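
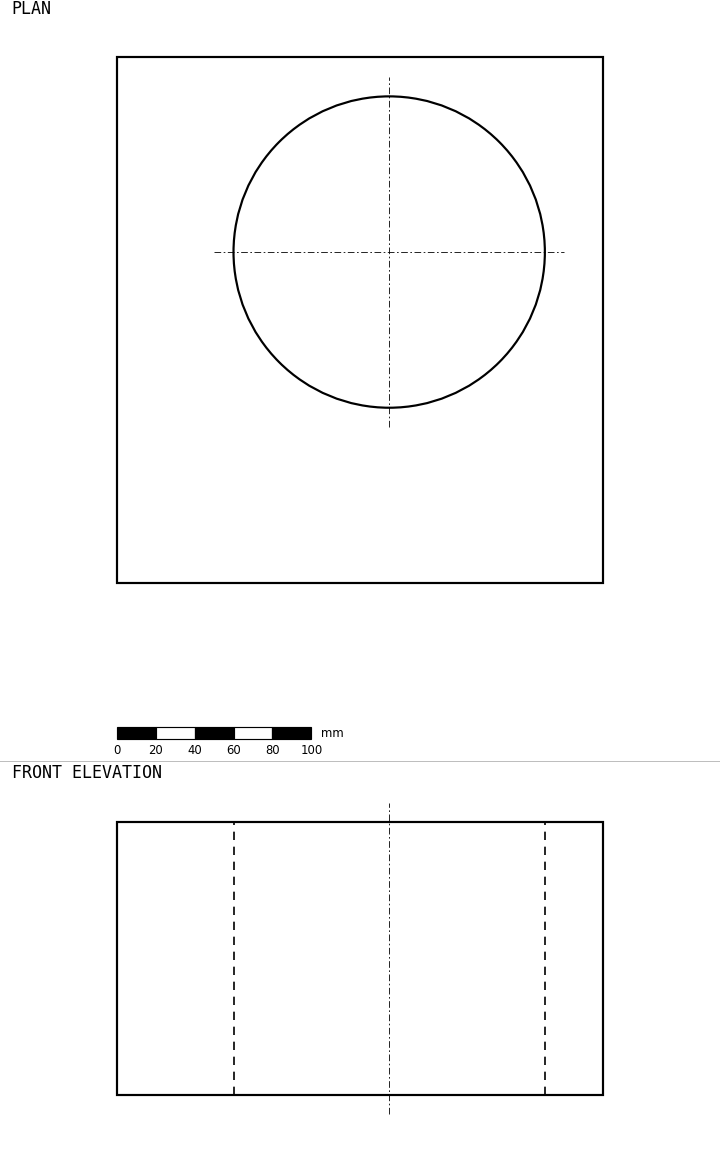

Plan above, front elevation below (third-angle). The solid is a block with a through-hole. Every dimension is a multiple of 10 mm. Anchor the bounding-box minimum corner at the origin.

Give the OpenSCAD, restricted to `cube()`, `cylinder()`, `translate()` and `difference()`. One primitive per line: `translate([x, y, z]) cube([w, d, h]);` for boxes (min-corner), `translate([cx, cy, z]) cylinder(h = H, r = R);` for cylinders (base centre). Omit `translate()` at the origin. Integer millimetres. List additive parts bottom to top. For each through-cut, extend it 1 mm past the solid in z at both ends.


difference() {
  cube([250, 270, 140]);
  translate([140, 170, -1]) cylinder(h = 142, r = 80);
}


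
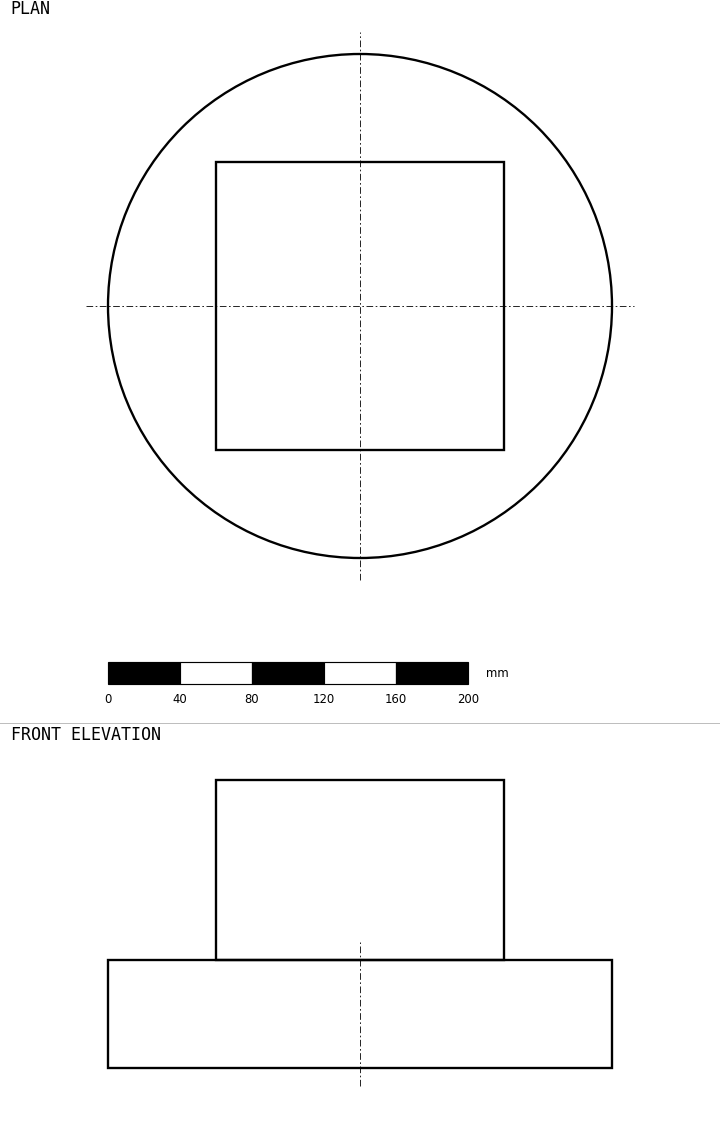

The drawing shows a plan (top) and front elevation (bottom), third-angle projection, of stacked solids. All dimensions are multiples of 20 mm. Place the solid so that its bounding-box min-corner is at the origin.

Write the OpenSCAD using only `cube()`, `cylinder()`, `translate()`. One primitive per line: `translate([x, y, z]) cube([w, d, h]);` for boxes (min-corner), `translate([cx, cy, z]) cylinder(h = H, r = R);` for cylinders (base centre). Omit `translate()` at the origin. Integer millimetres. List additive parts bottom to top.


translate([140, 140, 0]) cylinder(h = 60, r = 140);
translate([60, 60, 60]) cube([160, 160, 100]);


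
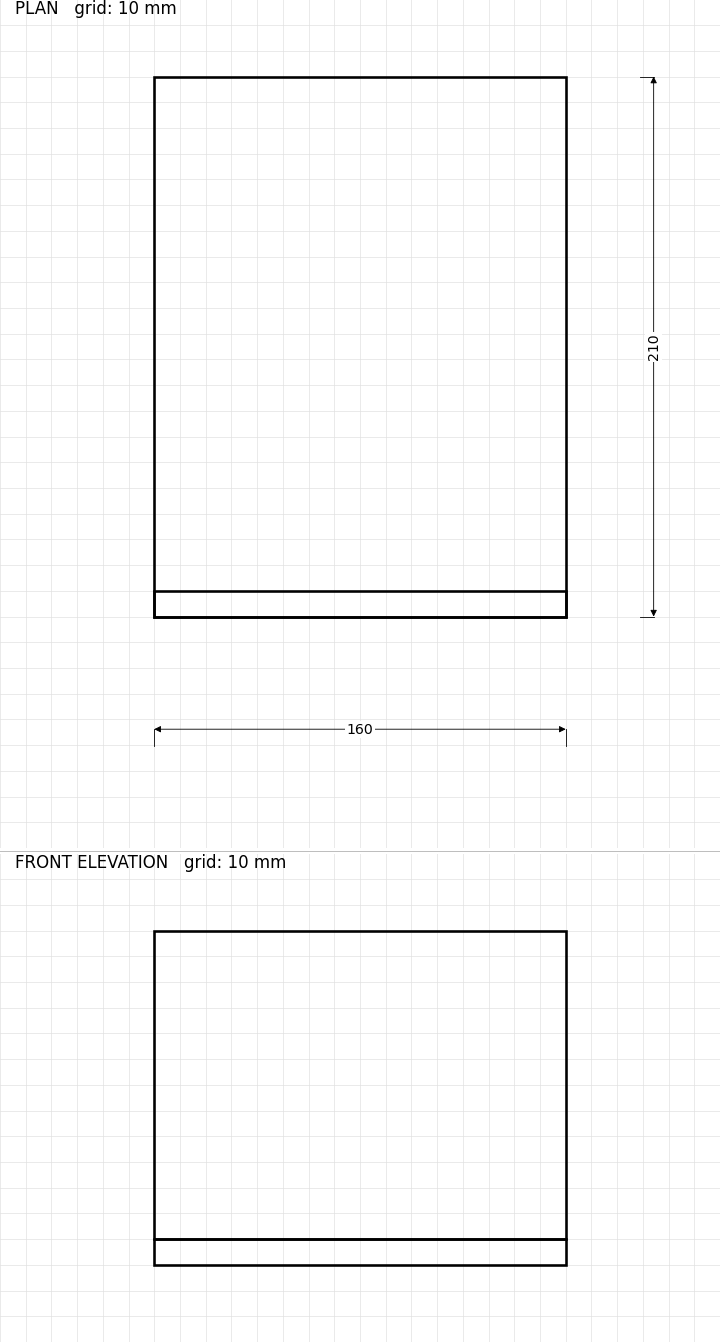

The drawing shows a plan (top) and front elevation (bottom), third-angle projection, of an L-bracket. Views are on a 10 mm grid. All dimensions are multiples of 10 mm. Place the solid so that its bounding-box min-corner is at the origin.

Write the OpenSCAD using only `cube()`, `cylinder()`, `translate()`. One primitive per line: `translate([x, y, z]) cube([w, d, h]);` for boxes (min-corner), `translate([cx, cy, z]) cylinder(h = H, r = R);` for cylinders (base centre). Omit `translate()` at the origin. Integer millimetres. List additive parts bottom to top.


cube([160, 210, 10]);
translate([0, 0, 10]) cube([160, 10, 120]);


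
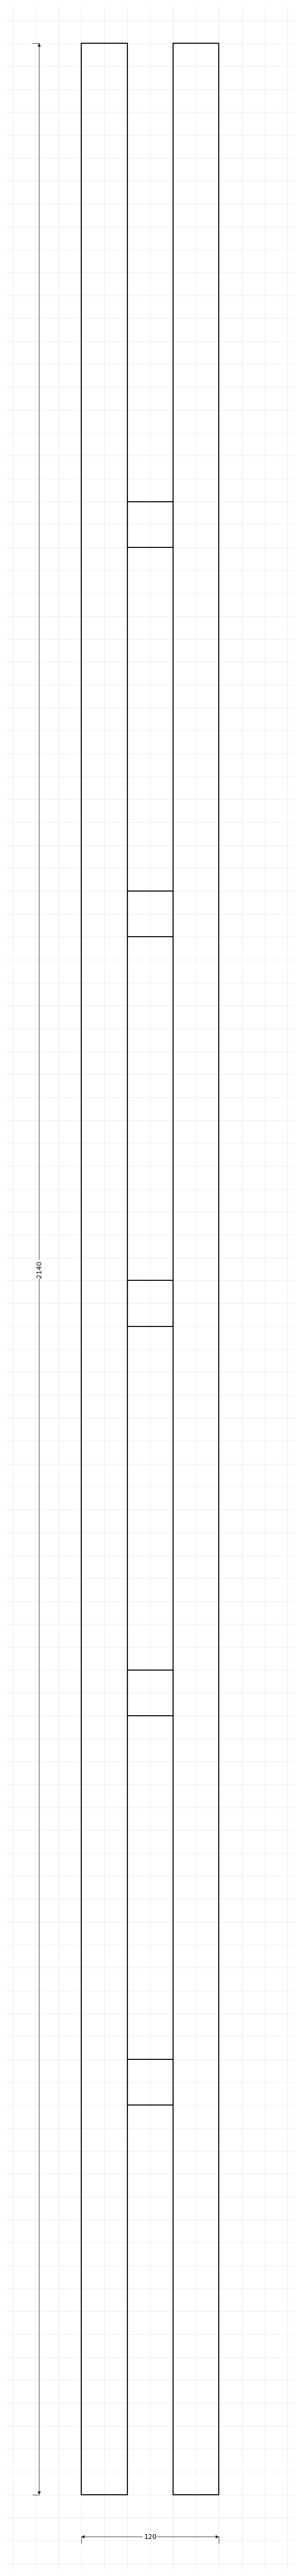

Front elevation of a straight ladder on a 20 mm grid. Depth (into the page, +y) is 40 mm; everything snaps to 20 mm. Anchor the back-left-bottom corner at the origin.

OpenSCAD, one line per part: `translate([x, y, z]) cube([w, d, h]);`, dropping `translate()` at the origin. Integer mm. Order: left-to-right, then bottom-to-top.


cube([40, 40, 2140]);
translate([40, 0, 340]) cube([40, 40, 40]);
translate([40, 0, 680]) cube([40, 40, 40]);
translate([40, 0, 1020]) cube([40, 40, 40]);
translate([40, 0, 1360]) cube([40, 40, 40]);
translate([40, 0, 1700]) cube([40, 40, 40]);
translate([80, 0, 0]) cube([40, 40, 2140]);


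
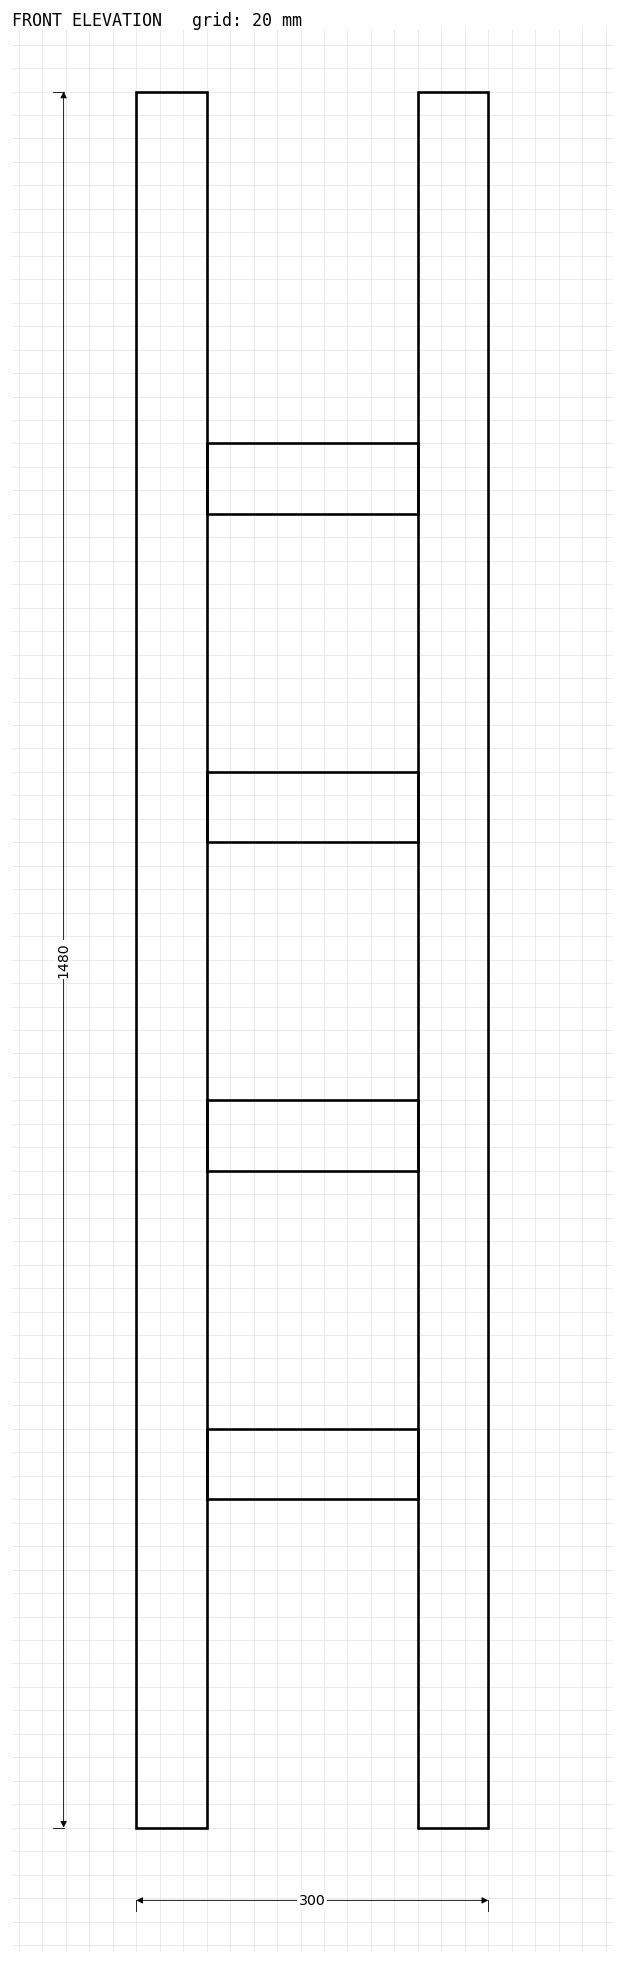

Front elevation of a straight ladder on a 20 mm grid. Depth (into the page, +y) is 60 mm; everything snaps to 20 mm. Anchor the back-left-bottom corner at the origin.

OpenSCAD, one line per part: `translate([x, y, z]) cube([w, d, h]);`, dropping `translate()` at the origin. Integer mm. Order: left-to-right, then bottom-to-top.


cube([60, 60, 1480]);
translate([60, 0, 280]) cube([180, 60, 60]);
translate([60, 0, 560]) cube([180, 60, 60]);
translate([60, 0, 840]) cube([180, 60, 60]);
translate([60, 0, 1120]) cube([180, 60, 60]);
translate([240, 0, 0]) cube([60, 60, 1480]);


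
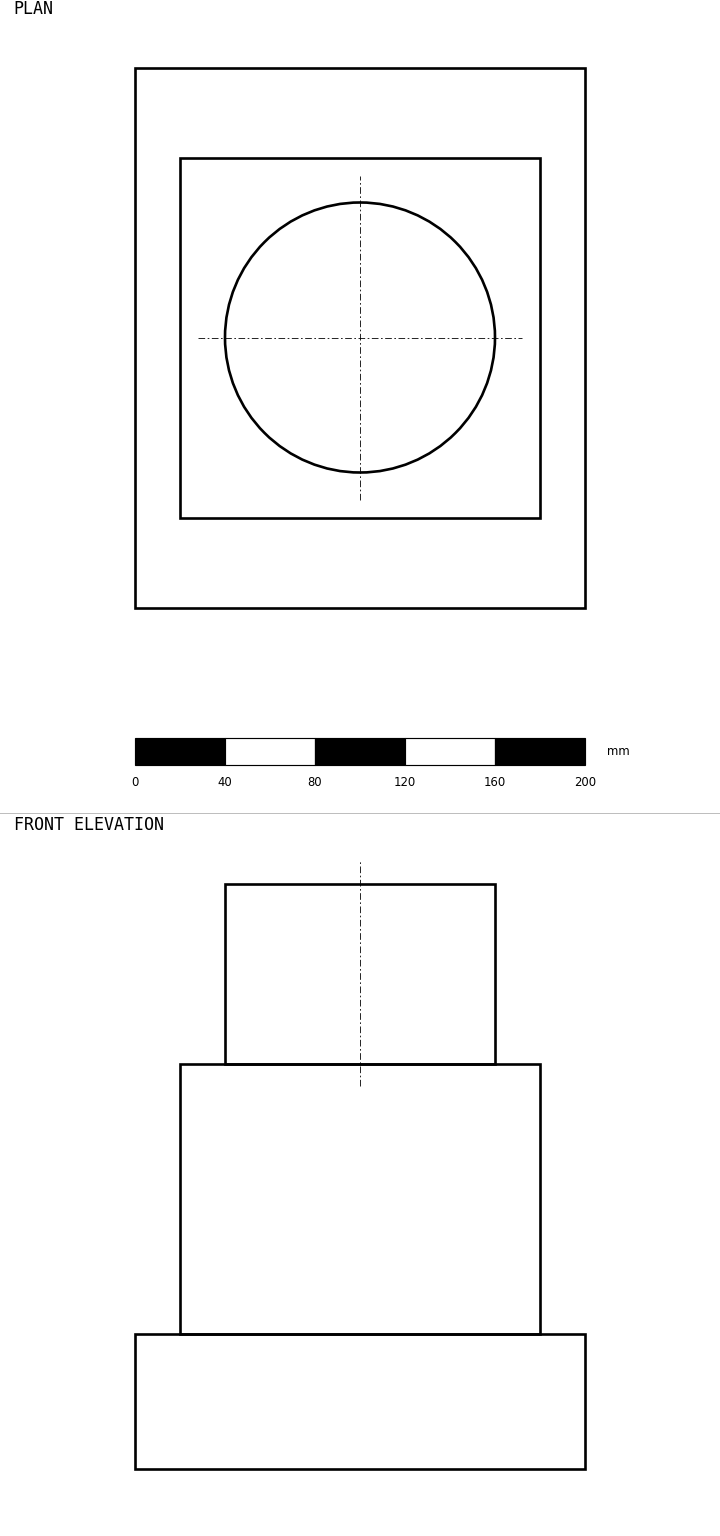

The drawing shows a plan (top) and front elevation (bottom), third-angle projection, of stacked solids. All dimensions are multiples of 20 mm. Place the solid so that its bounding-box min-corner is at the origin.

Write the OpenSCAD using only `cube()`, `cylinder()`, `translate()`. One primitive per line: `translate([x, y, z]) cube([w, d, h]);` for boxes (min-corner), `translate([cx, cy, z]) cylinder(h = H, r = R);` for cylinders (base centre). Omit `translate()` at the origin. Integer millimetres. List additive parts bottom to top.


cube([200, 240, 60]);
translate([20, 40, 60]) cube([160, 160, 120]);
translate([100, 120, 180]) cylinder(h = 80, r = 60);


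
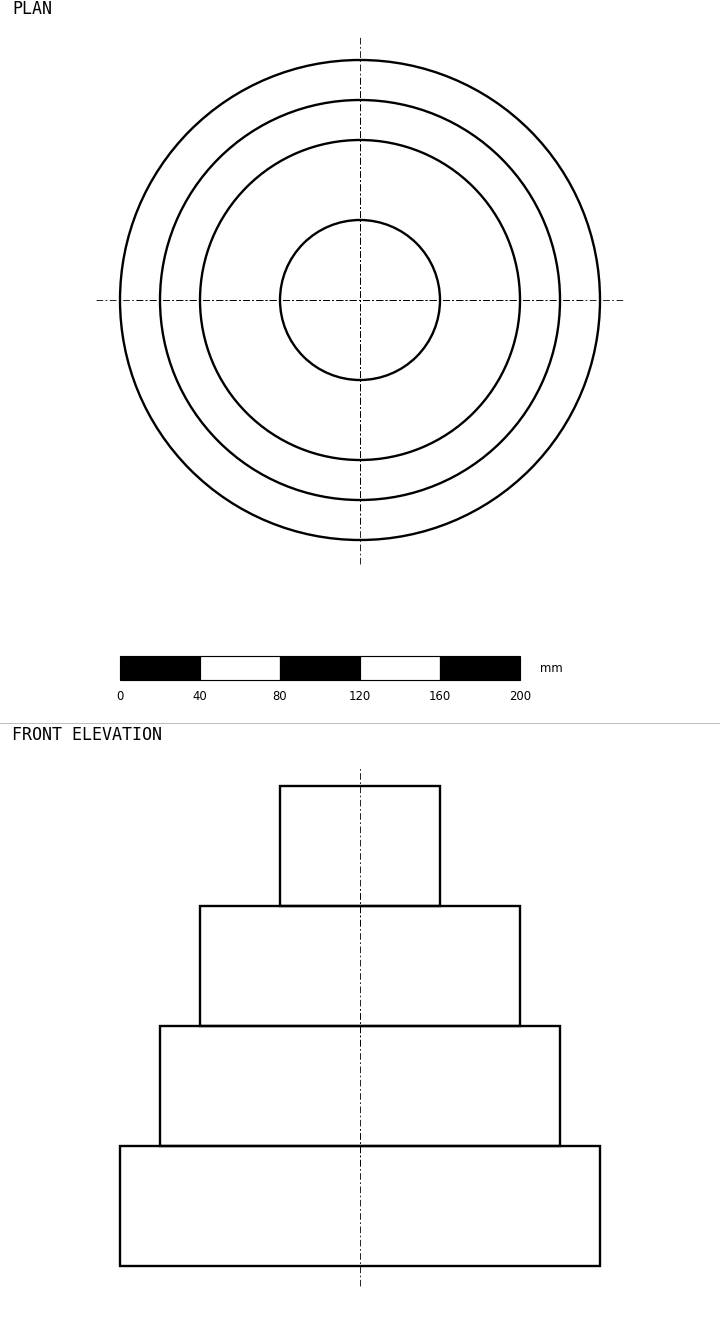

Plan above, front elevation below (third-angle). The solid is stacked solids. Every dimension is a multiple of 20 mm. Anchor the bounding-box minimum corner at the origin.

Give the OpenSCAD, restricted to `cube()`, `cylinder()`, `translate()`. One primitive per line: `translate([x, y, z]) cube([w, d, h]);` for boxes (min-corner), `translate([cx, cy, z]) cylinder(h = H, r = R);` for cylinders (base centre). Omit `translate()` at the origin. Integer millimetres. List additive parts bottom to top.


translate([120, 120, 0]) cylinder(h = 60, r = 120);
translate([120, 120, 60]) cylinder(h = 60, r = 100);
translate([120, 120, 120]) cylinder(h = 60, r = 80);
translate([120, 120, 180]) cylinder(h = 60, r = 40);


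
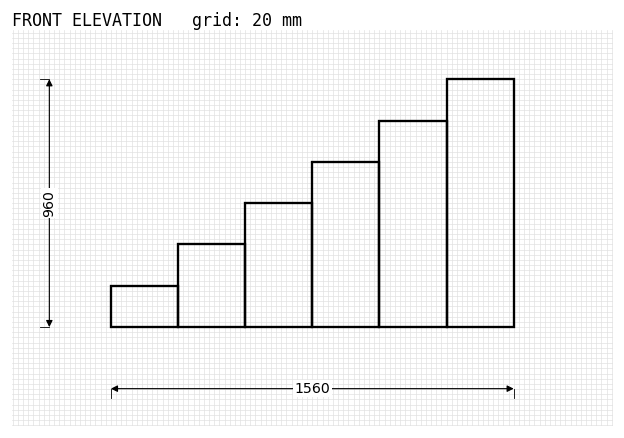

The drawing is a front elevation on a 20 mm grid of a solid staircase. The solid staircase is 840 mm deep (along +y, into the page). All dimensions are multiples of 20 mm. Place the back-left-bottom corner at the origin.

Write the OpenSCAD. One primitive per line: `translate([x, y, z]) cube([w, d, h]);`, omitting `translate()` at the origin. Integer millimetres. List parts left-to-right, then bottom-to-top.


cube([260, 840, 160]);
translate([260, 0, 0]) cube([260, 840, 320]);
translate([520, 0, 0]) cube([260, 840, 480]);
translate([780, 0, 0]) cube([260, 840, 640]);
translate([1040, 0, 0]) cube([260, 840, 800]);
translate([1300, 0, 0]) cube([260, 840, 960]);


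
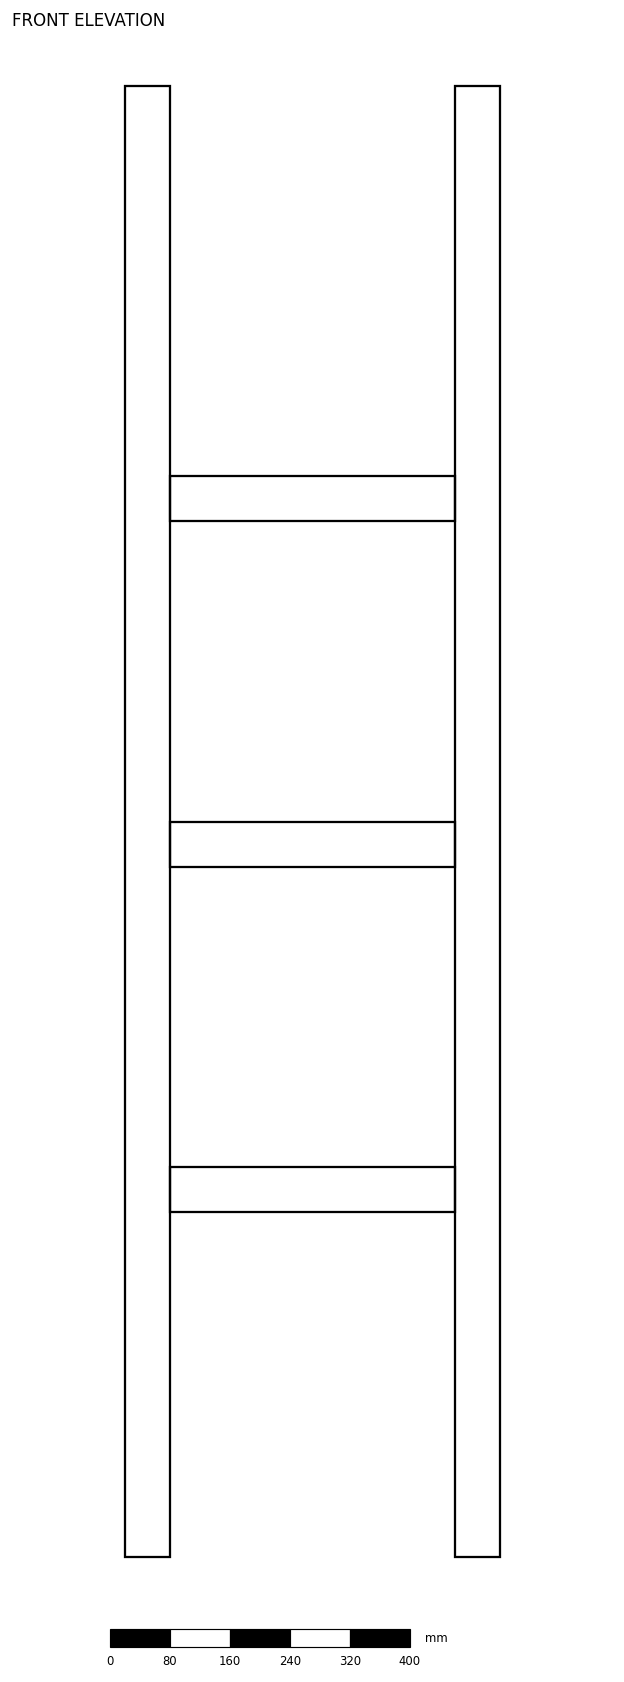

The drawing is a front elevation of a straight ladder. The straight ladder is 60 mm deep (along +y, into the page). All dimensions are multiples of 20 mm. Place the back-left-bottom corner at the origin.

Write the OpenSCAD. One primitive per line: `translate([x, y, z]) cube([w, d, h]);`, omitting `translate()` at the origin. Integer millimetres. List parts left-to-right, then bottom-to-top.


cube([60, 60, 1960]);
translate([60, 0, 460]) cube([380, 60, 60]);
translate([60, 0, 920]) cube([380, 60, 60]);
translate([60, 0, 1380]) cube([380, 60, 60]);
translate([440, 0, 0]) cube([60, 60, 1960]);


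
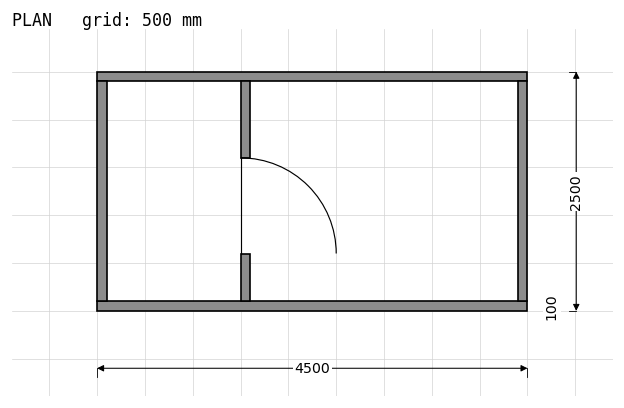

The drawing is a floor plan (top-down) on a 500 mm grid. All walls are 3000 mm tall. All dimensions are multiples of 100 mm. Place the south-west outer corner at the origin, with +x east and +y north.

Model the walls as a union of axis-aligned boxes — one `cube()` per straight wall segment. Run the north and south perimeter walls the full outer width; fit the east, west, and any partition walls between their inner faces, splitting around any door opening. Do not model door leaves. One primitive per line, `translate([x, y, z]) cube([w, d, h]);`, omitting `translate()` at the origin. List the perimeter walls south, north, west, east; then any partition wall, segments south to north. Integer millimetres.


cube([4500, 100, 3000]);
translate([0, 2400, 0]) cube([4500, 100, 3000]);
translate([0, 100, 0]) cube([100, 2300, 3000]);
translate([4400, 100, 0]) cube([100, 2300, 3000]);
translate([1500, 100, 0]) cube([100, 500, 3000]);
translate([1500, 1600, 0]) cube([100, 800, 3000]);


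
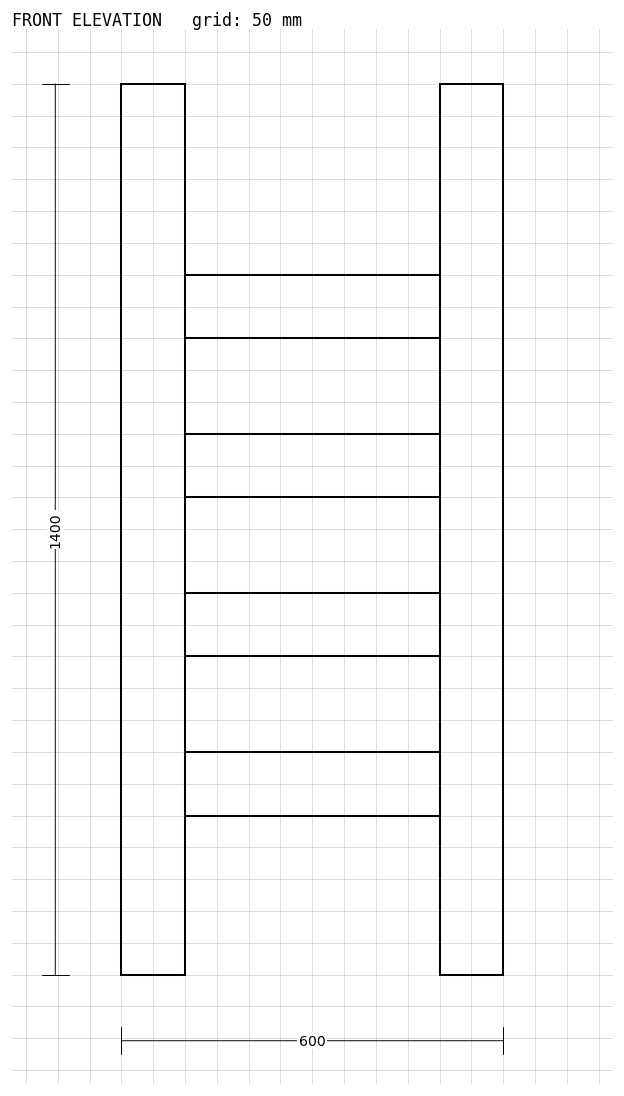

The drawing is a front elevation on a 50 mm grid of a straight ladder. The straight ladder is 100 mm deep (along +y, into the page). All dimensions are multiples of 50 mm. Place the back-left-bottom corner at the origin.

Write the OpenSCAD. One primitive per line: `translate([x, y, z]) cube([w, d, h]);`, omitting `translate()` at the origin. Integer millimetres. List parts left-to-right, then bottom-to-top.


cube([100, 100, 1400]);
translate([100, 0, 250]) cube([400, 100, 100]);
translate([100, 0, 500]) cube([400, 100, 100]);
translate([100, 0, 750]) cube([400, 100, 100]);
translate([100, 0, 1000]) cube([400, 100, 100]);
translate([500, 0, 0]) cube([100, 100, 1400]);


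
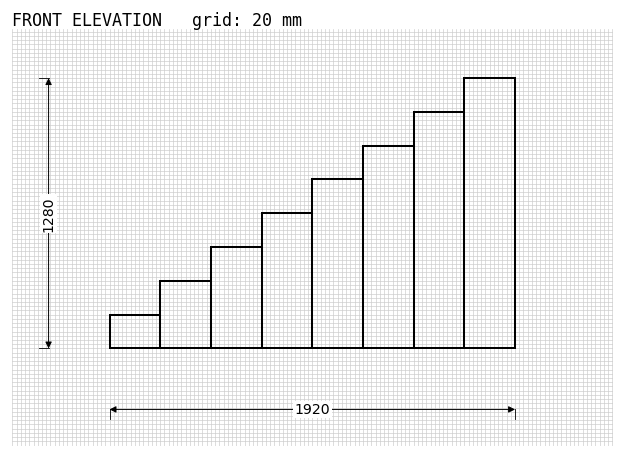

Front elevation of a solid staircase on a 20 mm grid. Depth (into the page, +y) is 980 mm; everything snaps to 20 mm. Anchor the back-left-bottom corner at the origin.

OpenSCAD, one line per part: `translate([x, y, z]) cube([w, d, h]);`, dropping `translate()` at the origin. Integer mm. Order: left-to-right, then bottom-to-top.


cube([240, 980, 160]);
translate([240, 0, 0]) cube([240, 980, 320]);
translate([480, 0, 0]) cube([240, 980, 480]);
translate([720, 0, 0]) cube([240, 980, 640]);
translate([960, 0, 0]) cube([240, 980, 800]);
translate([1200, 0, 0]) cube([240, 980, 960]);
translate([1440, 0, 0]) cube([240, 980, 1120]);
translate([1680, 0, 0]) cube([240, 980, 1280]);


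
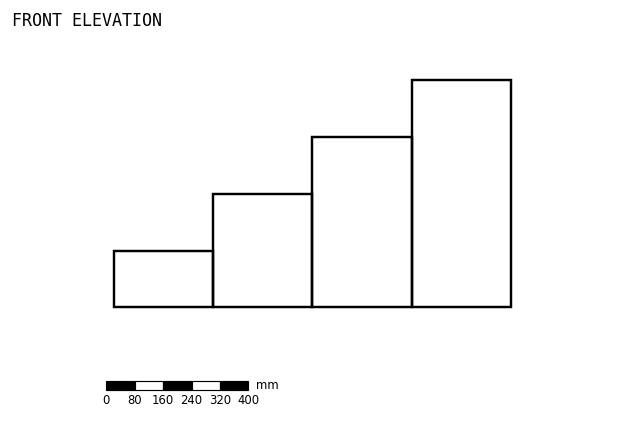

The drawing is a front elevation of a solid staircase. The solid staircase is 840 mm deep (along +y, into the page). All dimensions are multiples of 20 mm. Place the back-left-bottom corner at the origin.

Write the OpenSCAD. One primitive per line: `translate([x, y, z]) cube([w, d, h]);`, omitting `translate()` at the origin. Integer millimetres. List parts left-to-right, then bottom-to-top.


cube([280, 840, 160]);
translate([280, 0, 0]) cube([280, 840, 320]);
translate([560, 0, 0]) cube([280, 840, 480]);
translate([840, 0, 0]) cube([280, 840, 640]);


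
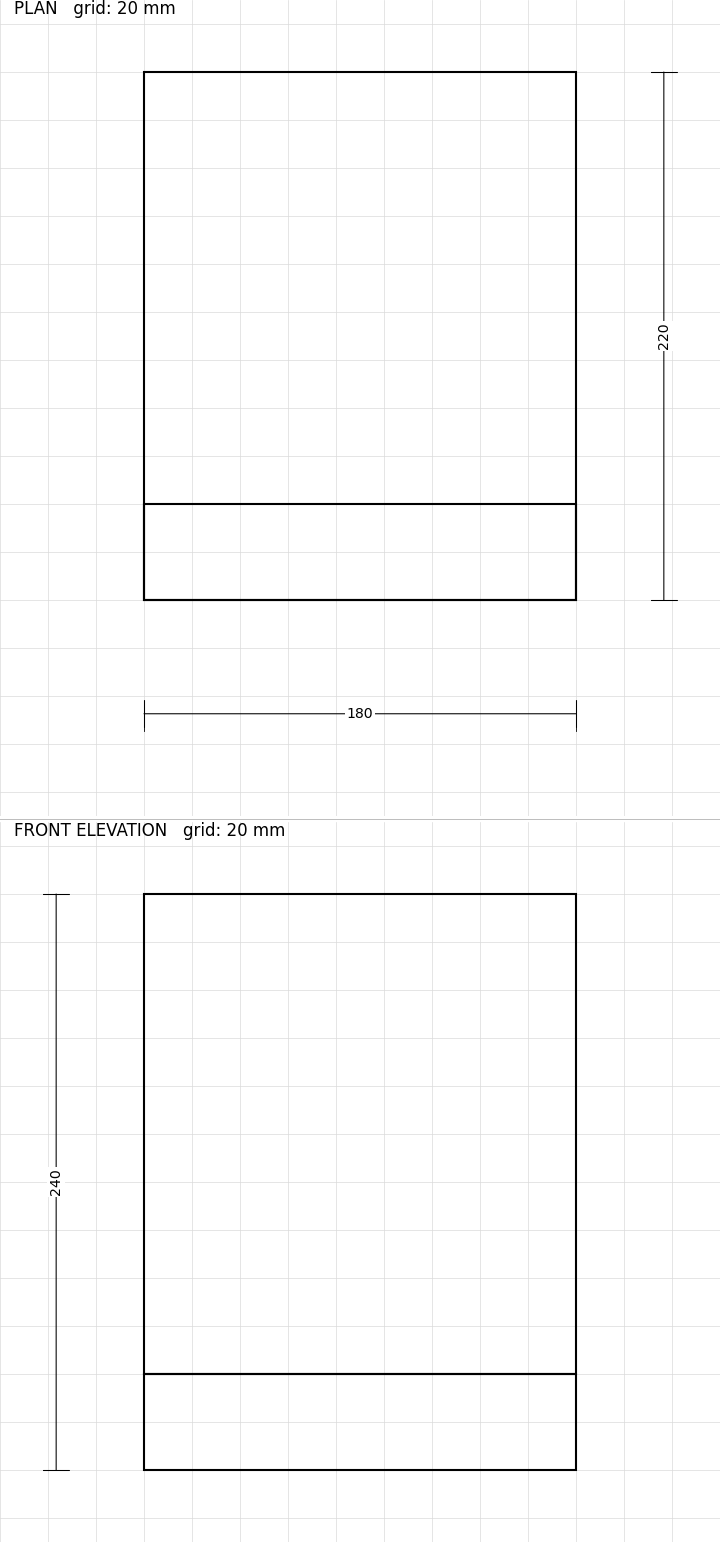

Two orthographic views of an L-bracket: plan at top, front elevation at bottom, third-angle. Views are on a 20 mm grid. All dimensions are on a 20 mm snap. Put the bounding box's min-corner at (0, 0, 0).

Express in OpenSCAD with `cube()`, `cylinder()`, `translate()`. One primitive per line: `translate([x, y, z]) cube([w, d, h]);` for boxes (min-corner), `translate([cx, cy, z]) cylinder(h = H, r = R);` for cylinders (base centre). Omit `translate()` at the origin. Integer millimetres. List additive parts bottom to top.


cube([180, 220, 40]);
translate([0, 0, 40]) cube([180, 40, 200]);


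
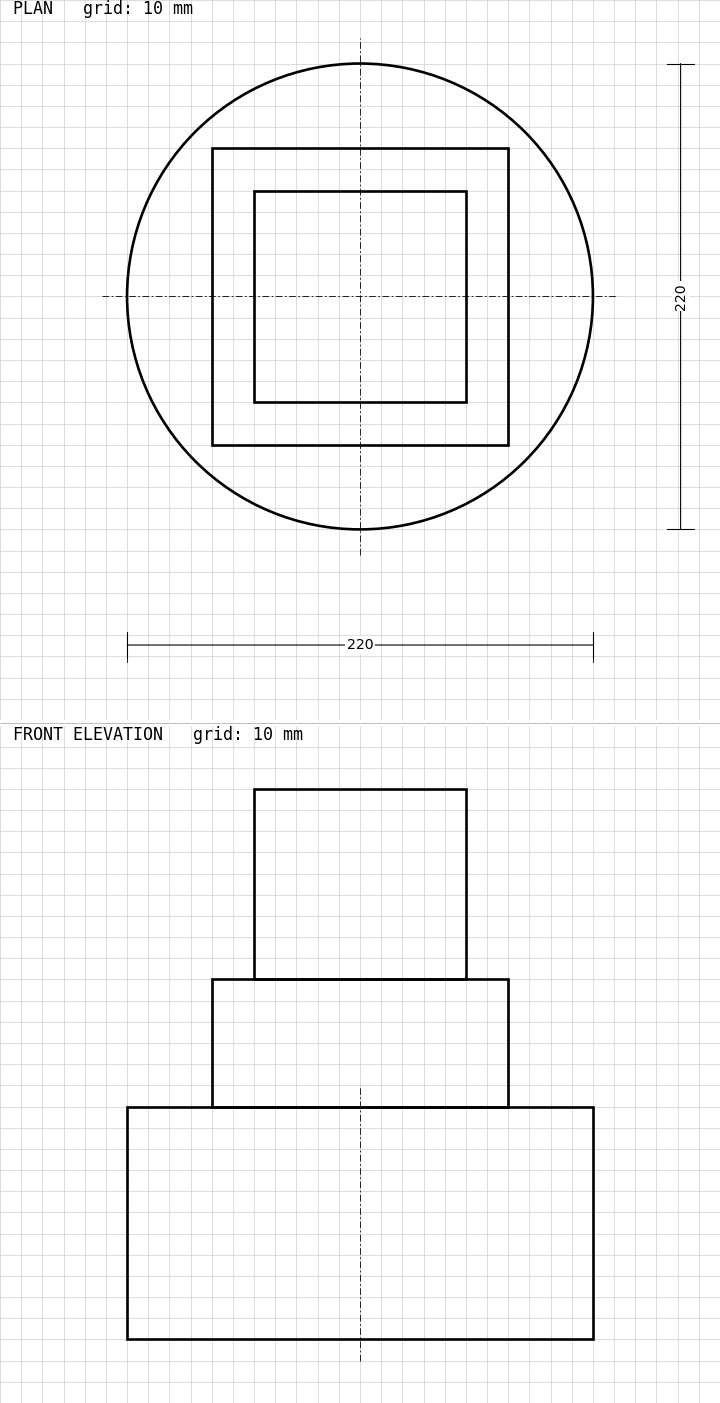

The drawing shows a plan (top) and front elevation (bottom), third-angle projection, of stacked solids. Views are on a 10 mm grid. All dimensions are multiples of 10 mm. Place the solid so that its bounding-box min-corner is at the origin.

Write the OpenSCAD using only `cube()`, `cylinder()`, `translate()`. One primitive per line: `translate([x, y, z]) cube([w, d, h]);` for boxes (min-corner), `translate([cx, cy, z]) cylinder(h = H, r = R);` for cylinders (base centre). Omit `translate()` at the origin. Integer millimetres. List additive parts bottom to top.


translate([110, 110, 0]) cylinder(h = 110, r = 110);
translate([40, 40, 110]) cube([140, 140, 60]);
translate([60, 60, 170]) cube([100, 100, 90]);


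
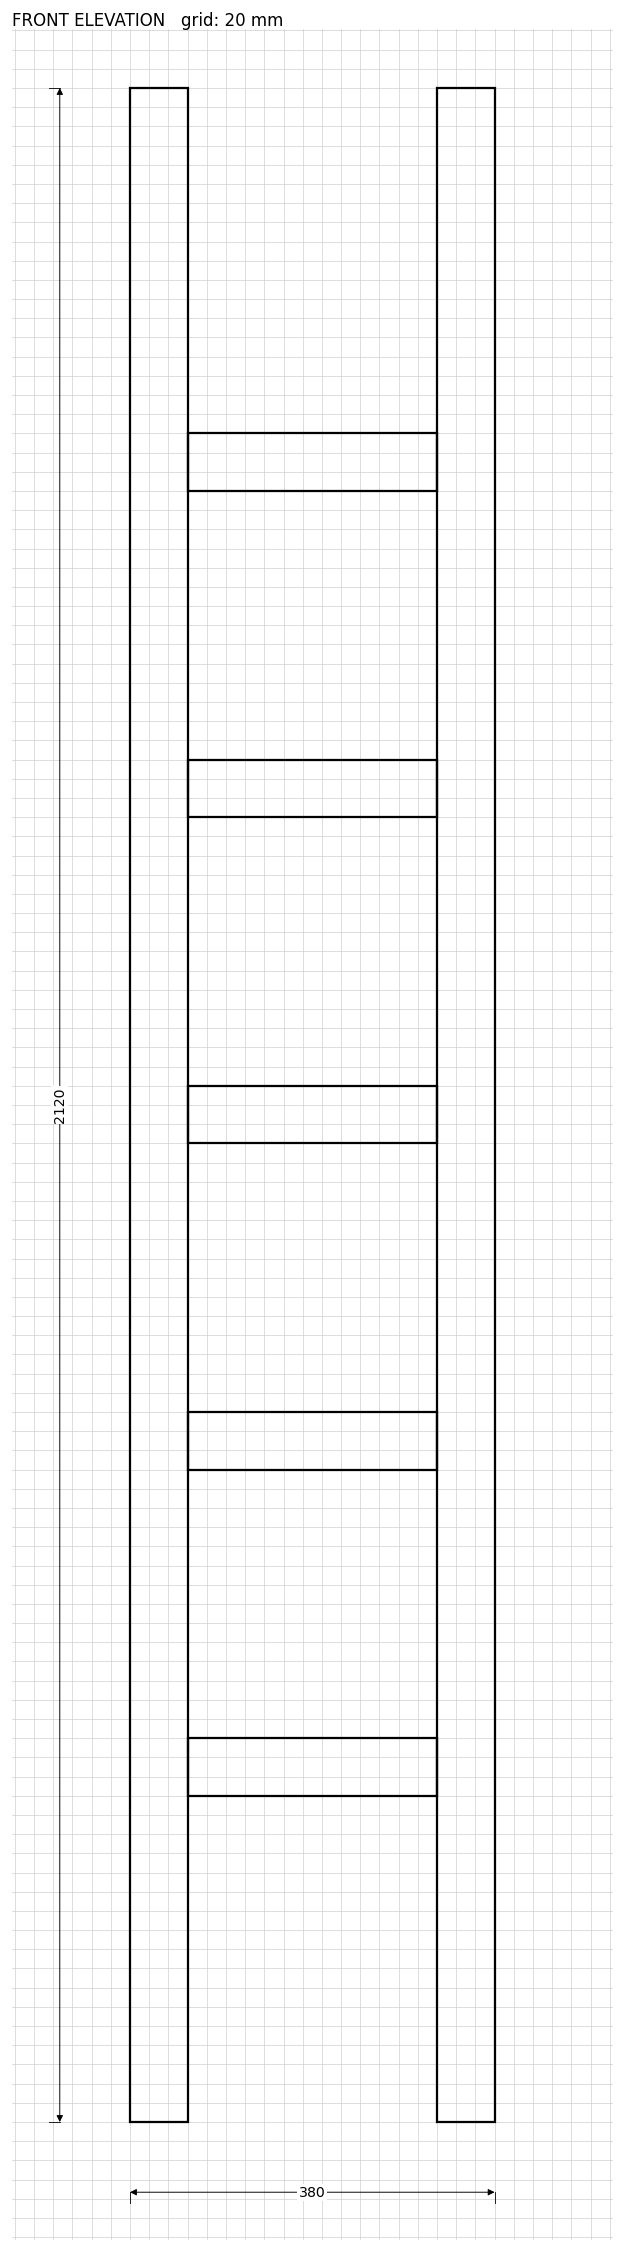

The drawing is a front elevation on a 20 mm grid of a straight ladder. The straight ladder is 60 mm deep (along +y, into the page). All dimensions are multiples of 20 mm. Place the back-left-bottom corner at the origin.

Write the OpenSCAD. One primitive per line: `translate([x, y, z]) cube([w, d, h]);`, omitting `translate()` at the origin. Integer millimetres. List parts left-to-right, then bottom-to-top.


cube([60, 60, 2120]);
translate([60, 0, 340]) cube([260, 60, 60]);
translate([60, 0, 680]) cube([260, 60, 60]);
translate([60, 0, 1020]) cube([260, 60, 60]);
translate([60, 0, 1360]) cube([260, 60, 60]);
translate([60, 0, 1700]) cube([260, 60, 60]);
translate([320, 0, 0]) cube([60, 60, 2120]);


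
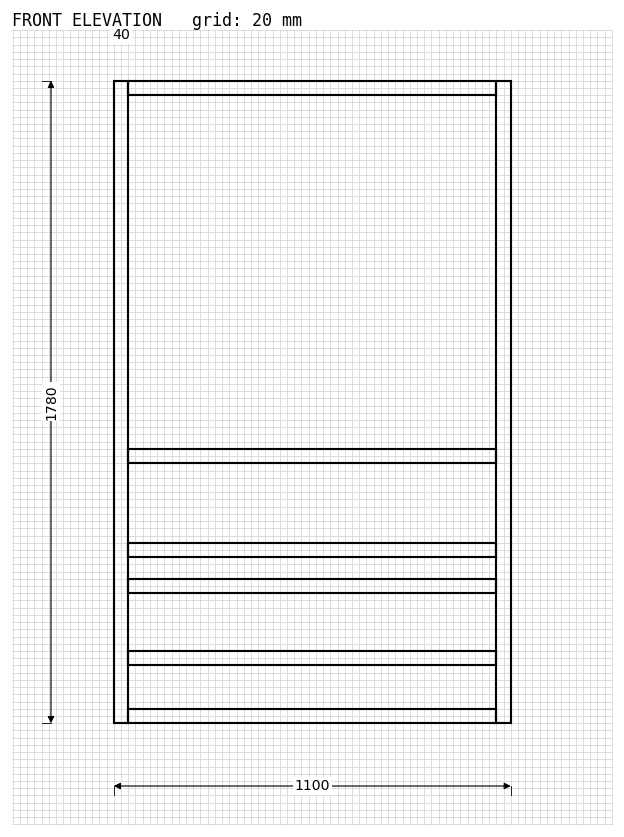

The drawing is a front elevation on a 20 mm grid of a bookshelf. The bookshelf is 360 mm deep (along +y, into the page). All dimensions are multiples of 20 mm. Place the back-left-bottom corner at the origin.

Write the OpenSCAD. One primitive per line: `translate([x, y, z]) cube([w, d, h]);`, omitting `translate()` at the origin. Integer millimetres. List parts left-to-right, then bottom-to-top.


cube([40, 360, 1780]);
translate([40, 0, 0]) cube([1020, 360, 40]);
translate([40, 0, 160]) cube([1020, 360, 40]);
translate([40, 0, 360]) cube([1020, 360, 40]);
translate([40, 0, 460]) cube([1020, 360, 40]);
translate([40, 0, 720]) cube([1020, 360, 40]);
translate([40, 0, 1740]) cube([1020, 360, 40]);
translate([1060, 0, 0]) cube([40, 360, 1780]);


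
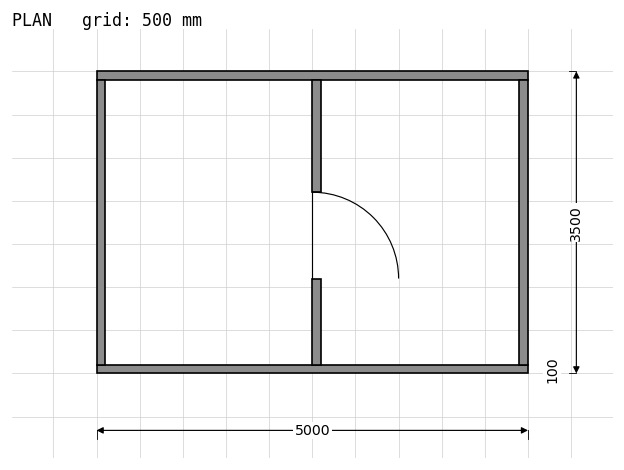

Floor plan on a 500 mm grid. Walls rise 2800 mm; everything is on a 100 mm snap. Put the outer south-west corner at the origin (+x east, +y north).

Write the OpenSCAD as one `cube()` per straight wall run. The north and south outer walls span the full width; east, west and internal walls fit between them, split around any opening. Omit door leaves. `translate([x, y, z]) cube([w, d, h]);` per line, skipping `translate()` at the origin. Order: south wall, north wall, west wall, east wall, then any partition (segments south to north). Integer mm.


cube([5000, 100, 2800]);
translate([0, 3400, 0]) cube([5000, 100, 2800]);
translate([0, 100, 0]) cube([100, 3300, 2800]);
translate([4900, 100, 0]) cube([100, 3300, 2800]);
translate([2500, 100, 0]) cube([100, 1000, 2800]);
translate([2500, 2100, 0]) cube([100, 1300, 2800]);


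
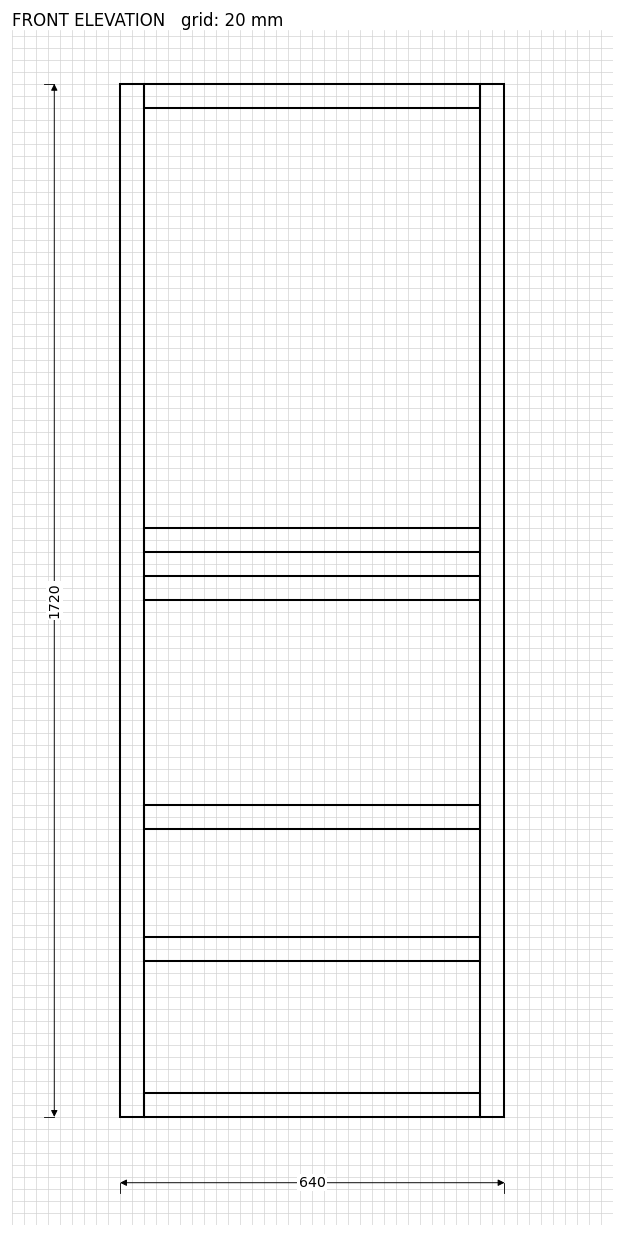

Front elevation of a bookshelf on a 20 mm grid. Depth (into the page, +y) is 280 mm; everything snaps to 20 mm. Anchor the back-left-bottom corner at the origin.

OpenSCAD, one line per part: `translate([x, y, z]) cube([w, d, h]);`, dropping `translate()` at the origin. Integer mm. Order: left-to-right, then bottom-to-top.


cube([40, 280, 1720]);
translate([40, 0, 0]) cube([560, 280, 40]);
translate([40, 0, 260]) cube([560, 280, 40]);
translate([40, 0, 480]) cube([560, 280, 40]);
translate([40, 0, 860]) cube([560, 280, 40]);
translate([40, 0, 940]) cube([560, 280, 40]);
translate([40, 0, 1680]) cube([560, 280, 40]);
translate([600, 0, 0]) cube([40, 280, 1720]);


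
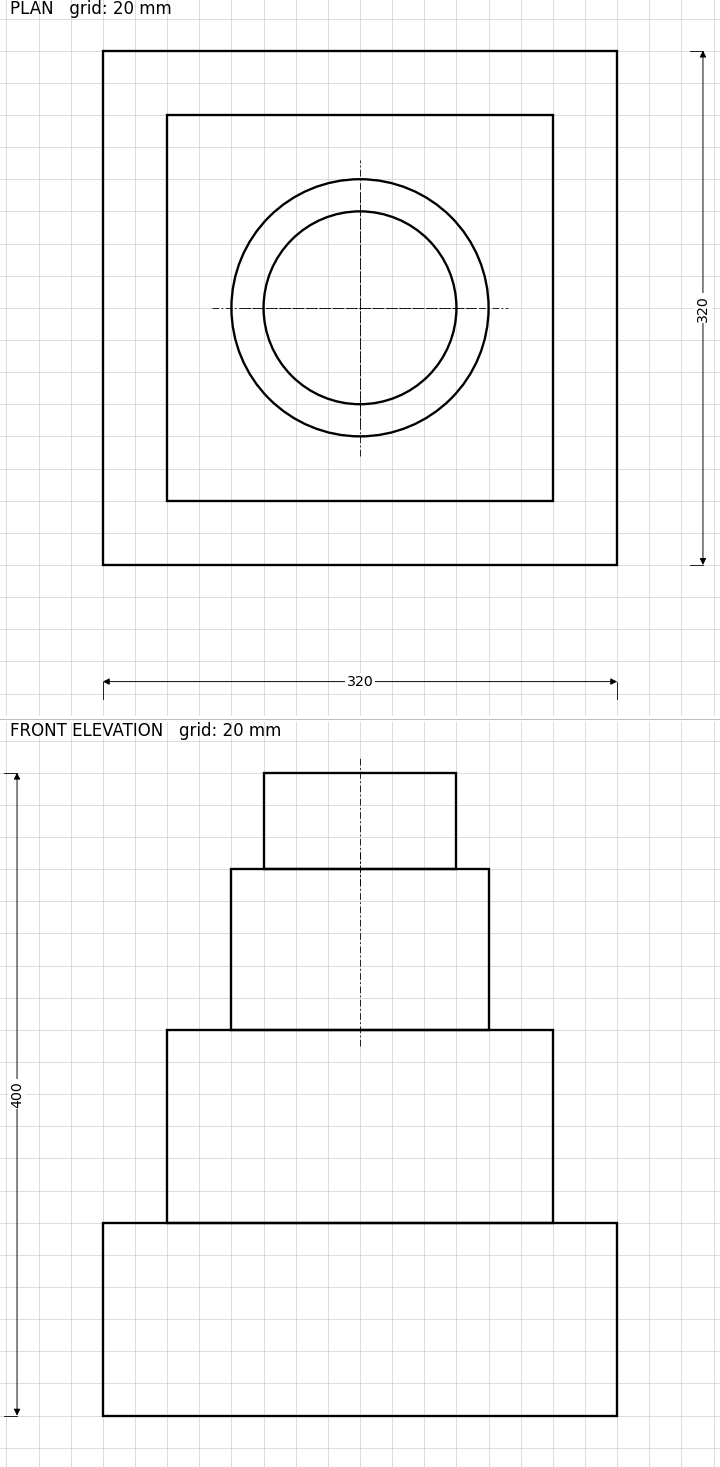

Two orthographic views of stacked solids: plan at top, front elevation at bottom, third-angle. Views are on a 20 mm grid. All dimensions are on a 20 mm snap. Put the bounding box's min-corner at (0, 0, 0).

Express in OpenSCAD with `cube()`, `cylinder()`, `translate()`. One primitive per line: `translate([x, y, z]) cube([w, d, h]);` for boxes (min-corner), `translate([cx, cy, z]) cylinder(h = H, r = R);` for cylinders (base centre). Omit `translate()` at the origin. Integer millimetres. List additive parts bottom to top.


cube([320, 320, 120]);
translate([40, 40, 120]) cube([240, 240, 120]);
translate([160, 160, 240]) cylinder(h = 100, r = 80);
translate([160, 160, 340]) cylinder(h = 60, r = 60);


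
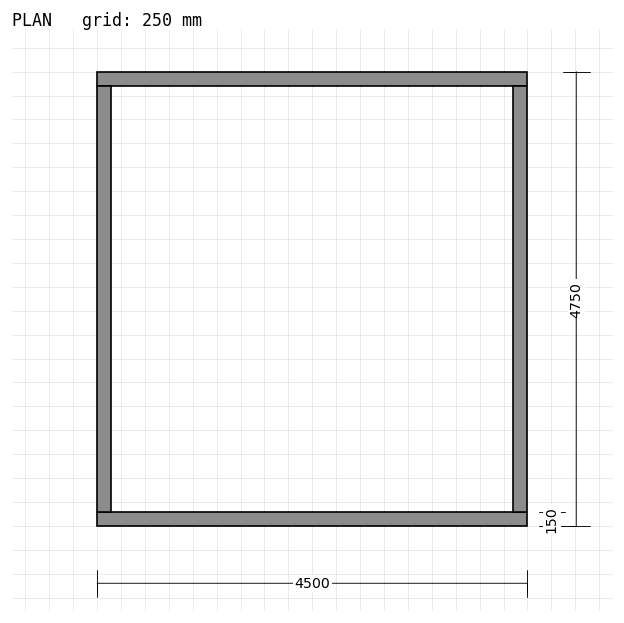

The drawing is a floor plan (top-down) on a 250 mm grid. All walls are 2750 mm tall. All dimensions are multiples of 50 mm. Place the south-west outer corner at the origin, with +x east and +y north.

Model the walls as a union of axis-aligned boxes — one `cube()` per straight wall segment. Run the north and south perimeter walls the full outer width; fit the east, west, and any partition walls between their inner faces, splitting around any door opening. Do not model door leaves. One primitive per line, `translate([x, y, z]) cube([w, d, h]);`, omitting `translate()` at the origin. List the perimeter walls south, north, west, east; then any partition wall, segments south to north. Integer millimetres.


cube([4500, 150, 2750]);
translate([0, 4600, 0]) cube([4500, 150, 2750]);
translate([0, 150, 0]) cube([150, 4450, 2750]);
translate([4350, 150, 0]) cube([150, 4450, 2750]);


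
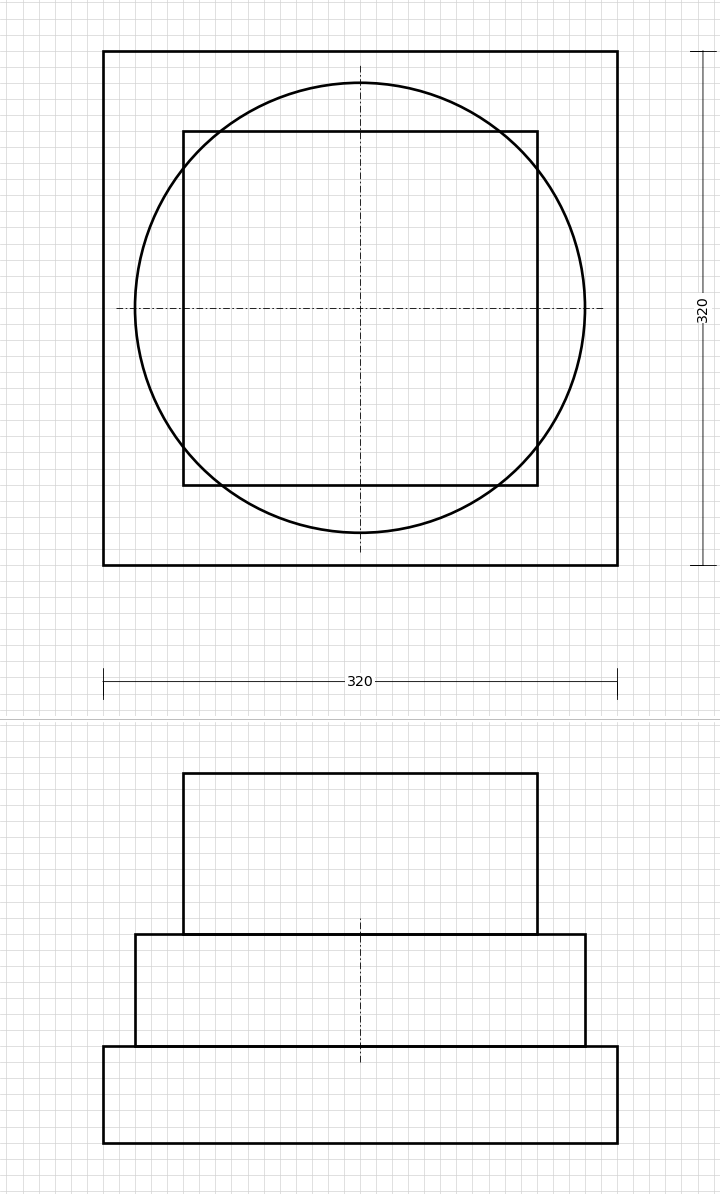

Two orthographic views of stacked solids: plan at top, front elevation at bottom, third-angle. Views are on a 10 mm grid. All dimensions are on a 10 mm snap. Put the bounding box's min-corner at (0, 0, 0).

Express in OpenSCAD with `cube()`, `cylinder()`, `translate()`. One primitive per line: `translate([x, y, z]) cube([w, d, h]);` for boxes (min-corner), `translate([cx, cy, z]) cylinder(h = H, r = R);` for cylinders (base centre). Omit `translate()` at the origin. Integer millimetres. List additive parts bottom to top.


cube([320, 320, 60]);
translate([160, 160, 60]) cylinder(h = 70, r = 140);
translate([50, 50, 130]) cube([220, 220, 100]);


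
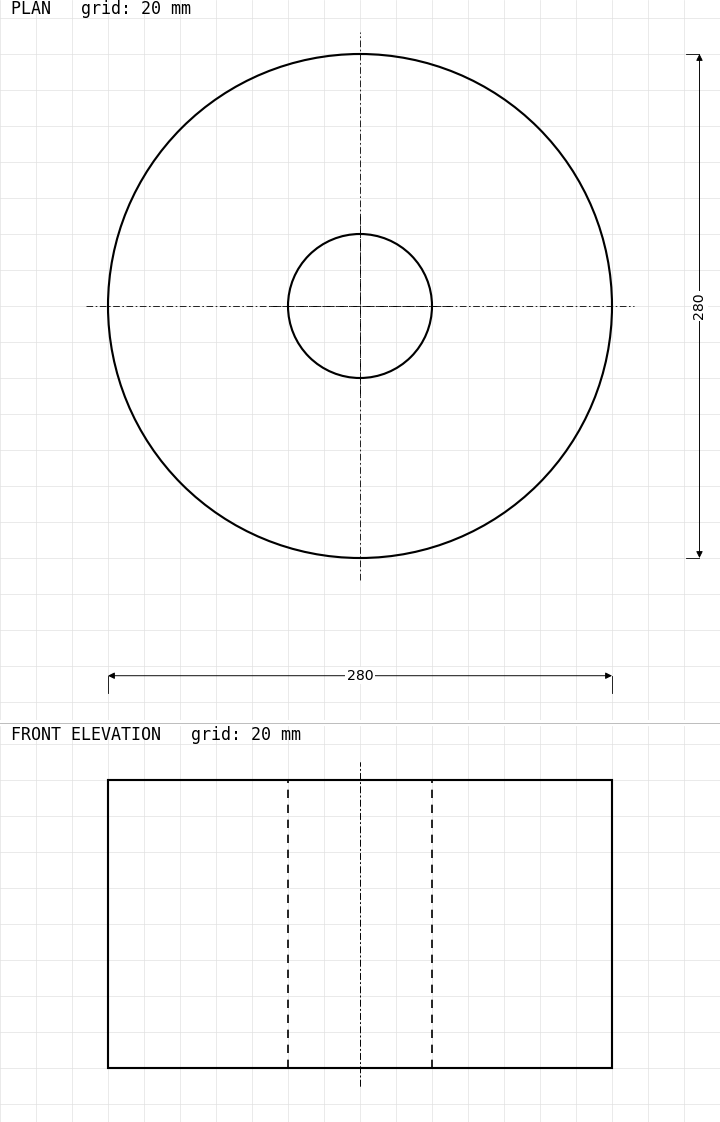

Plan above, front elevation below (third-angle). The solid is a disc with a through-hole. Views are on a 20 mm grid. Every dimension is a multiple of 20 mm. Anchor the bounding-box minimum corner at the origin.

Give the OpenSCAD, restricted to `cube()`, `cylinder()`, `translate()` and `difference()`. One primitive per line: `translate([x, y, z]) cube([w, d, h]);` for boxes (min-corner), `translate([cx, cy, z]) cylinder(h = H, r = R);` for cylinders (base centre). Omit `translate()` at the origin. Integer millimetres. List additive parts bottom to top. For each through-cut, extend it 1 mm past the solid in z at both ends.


difference() {
  translate([140, 140, 0]) cylinder(h = 160, r = 140);
  translate([140, 140, -1]) cylinder(h = 162, r = 40);
}


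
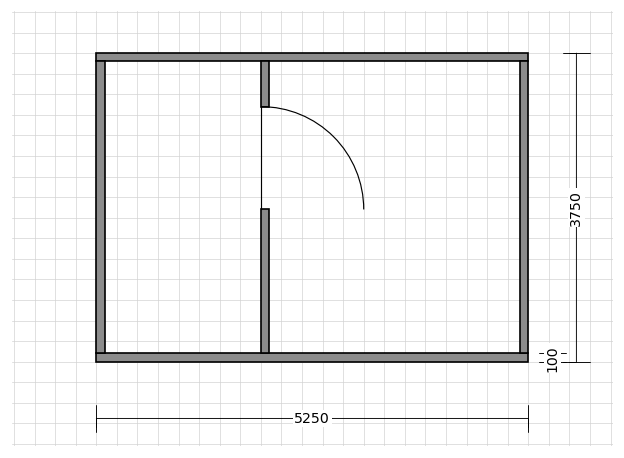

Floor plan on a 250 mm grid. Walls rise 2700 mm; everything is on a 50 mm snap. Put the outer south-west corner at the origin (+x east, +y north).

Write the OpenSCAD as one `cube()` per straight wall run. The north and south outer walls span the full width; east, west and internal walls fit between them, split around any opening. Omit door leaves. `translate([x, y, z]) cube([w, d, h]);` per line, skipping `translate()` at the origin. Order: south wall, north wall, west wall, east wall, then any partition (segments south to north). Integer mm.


cube([5250, 100, 2700]);
translate([0, 3650, 0]) cube([5250, 100, 2700]);
translate([0, 100, 0]) cube([100, 3550, 2700]);
translate([5150, 100, 0]) cube([100, 3550, 2700]);
translate([2000, 100, 0]) cube([100, 1750, 2700]);
translate([2000, 3100, 0]) cube([100, 550, 2700]);


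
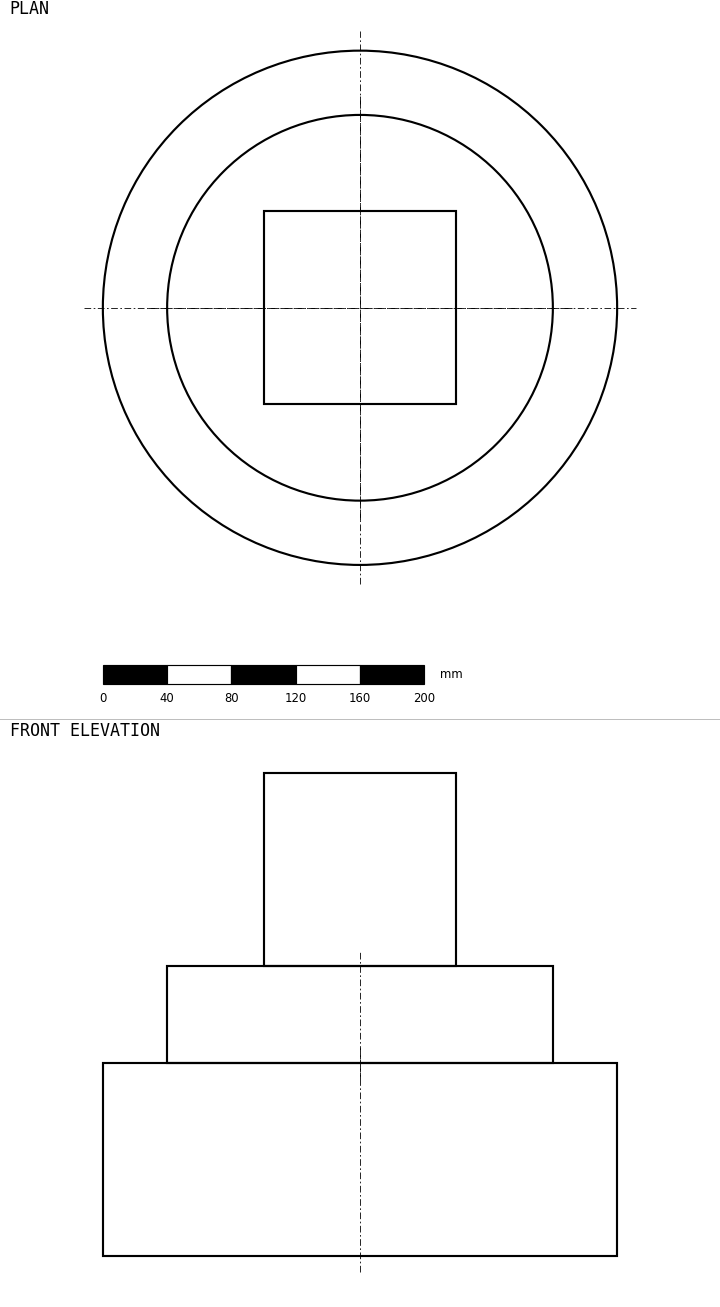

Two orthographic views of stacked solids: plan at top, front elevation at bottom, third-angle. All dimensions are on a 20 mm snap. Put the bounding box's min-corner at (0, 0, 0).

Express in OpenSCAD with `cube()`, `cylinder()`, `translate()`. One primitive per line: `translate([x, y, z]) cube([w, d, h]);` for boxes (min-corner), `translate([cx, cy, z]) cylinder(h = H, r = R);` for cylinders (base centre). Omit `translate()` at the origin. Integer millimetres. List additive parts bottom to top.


translate([160, 160, 0]) cylinder(h = 120, r = 160);
translate([160, 160, 120]) cylinder(h = 60, r = 120);
translate([100, 100, 180]) cube([120, 120, 120]);


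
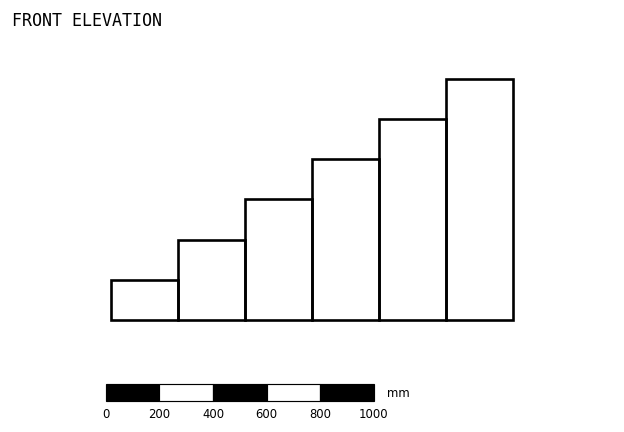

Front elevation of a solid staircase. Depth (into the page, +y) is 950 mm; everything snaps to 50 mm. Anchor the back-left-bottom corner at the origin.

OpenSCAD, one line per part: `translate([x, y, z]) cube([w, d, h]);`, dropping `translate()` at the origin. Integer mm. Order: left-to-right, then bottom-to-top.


cube([250, 950, 150]);
translate([250, 0, 0]) cube([250, 950, 300]);
translate([500, 0, 0]) cube([250, 950, 450]);
translate([750, 0, 0]) cube([250, 950, 600]);
translate([1000, 0, 0]) cube([250, 950, 750]);
translate([1250, 0, 0]) cube([250, 950, 900]);


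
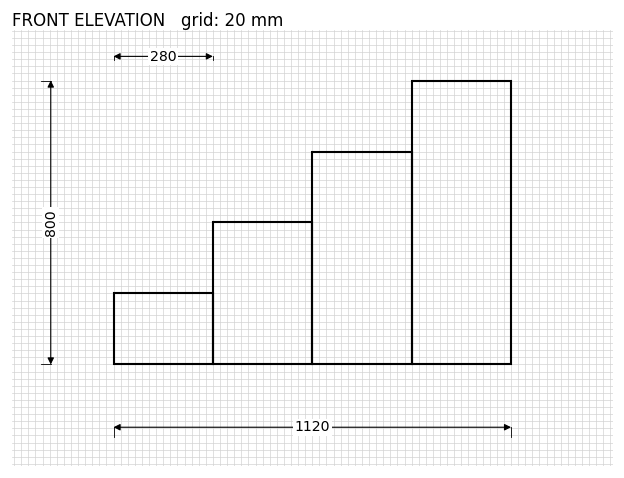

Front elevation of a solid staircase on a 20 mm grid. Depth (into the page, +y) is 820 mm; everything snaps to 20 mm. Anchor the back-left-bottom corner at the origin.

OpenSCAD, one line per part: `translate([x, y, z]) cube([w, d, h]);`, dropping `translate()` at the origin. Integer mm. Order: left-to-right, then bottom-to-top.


cube([280, 820, 200]);
translate([280, 0, 0]) cube([280, 820, 400]);
translate([560, 0, 0]) cube([280, 820, 600]);
translate([840, 0, 0]) cube([280, 820, 800]);


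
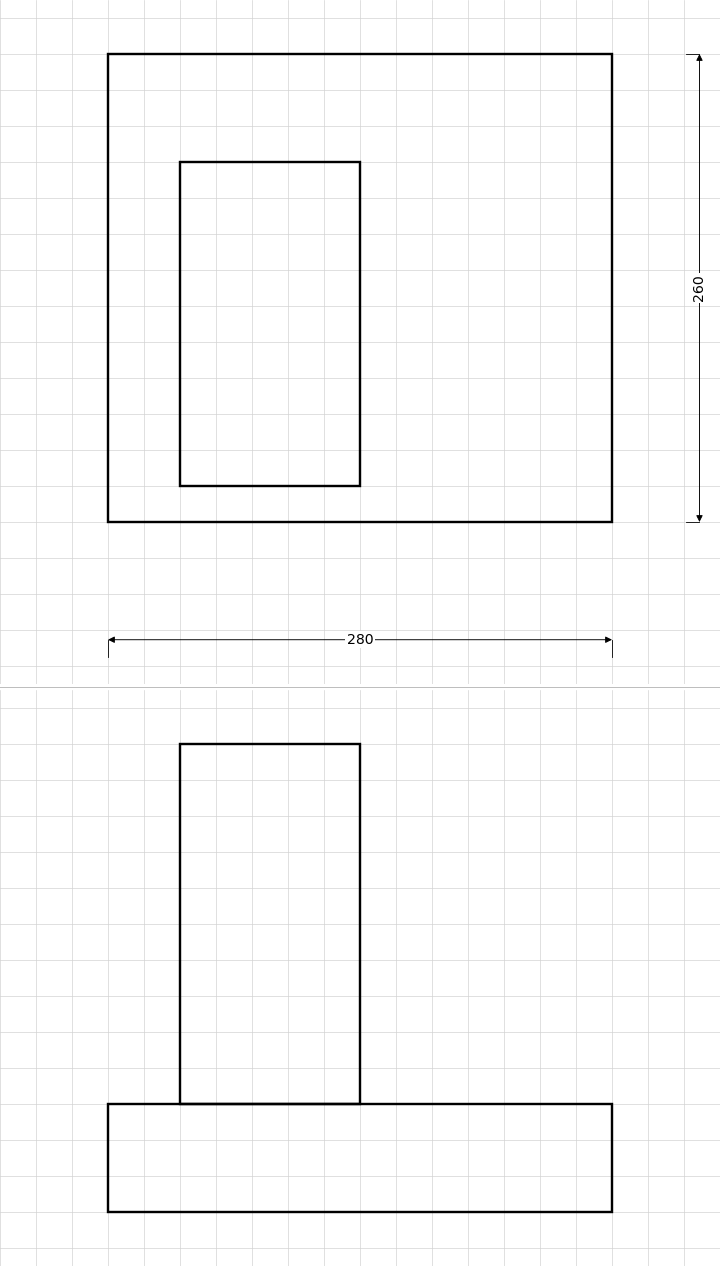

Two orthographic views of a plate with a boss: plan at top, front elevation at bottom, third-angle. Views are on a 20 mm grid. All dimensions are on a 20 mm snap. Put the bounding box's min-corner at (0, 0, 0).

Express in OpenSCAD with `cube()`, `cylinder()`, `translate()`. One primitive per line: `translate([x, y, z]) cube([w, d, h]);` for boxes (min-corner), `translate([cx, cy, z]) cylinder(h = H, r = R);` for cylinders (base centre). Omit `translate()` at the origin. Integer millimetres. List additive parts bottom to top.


cube([280, 260, 60]);
translate([40, 20, 60]) cube([100, 180, 200]);


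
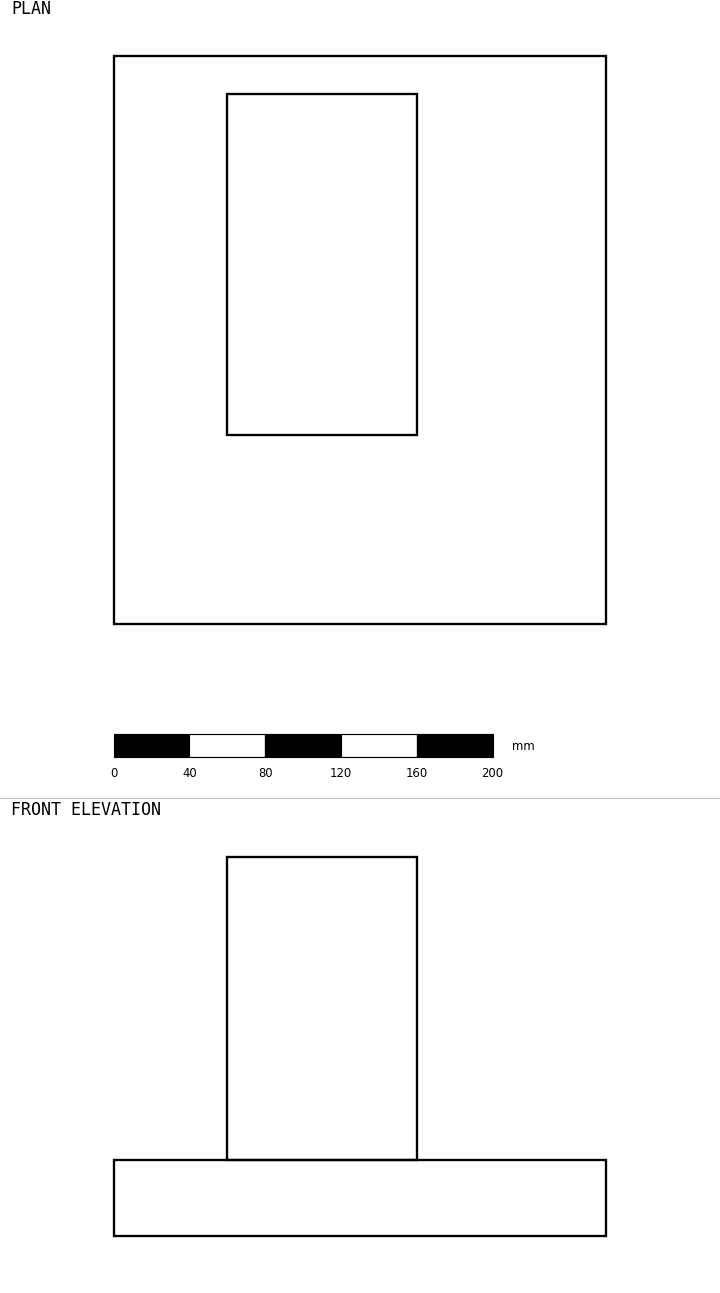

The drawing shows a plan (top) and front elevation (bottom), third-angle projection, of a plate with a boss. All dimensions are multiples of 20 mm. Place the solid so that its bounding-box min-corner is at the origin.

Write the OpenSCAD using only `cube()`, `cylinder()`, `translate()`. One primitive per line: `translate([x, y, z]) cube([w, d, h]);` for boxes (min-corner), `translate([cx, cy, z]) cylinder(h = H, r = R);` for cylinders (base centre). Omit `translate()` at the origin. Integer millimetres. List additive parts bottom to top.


cube([260, 300, 40]);
translate([60, 100, 40]) cube([100, 180, 160]);


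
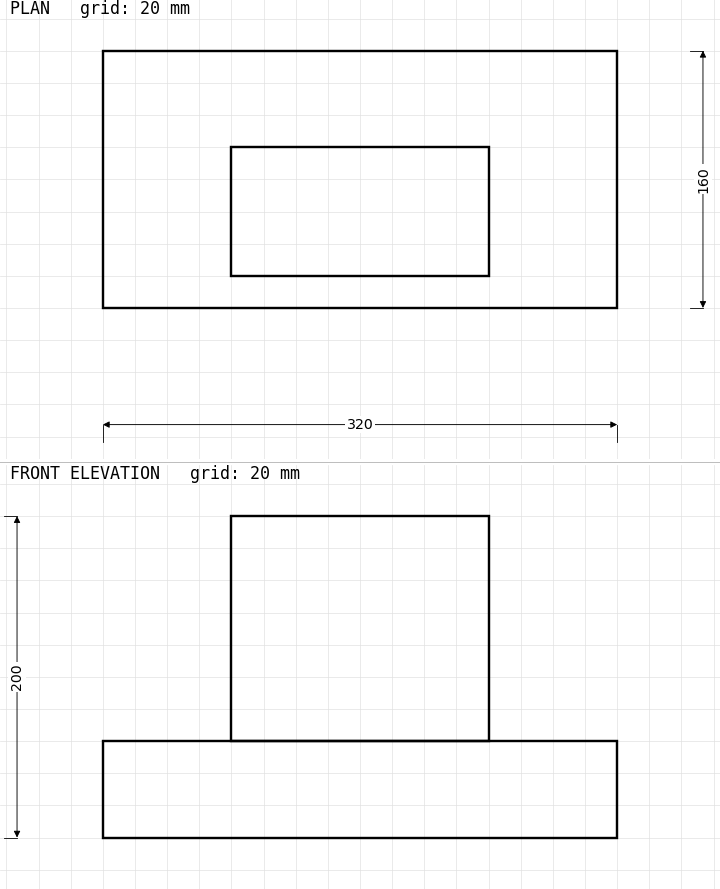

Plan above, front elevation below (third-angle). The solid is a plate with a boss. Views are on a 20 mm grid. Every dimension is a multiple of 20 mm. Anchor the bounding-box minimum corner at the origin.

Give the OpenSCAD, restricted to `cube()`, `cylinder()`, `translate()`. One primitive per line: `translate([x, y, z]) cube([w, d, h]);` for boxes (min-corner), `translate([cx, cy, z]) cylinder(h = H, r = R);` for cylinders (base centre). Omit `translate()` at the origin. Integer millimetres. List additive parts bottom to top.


cube([320, 160, 60]);
translate([80, 20, 60]) cube([160, 80, 140]);


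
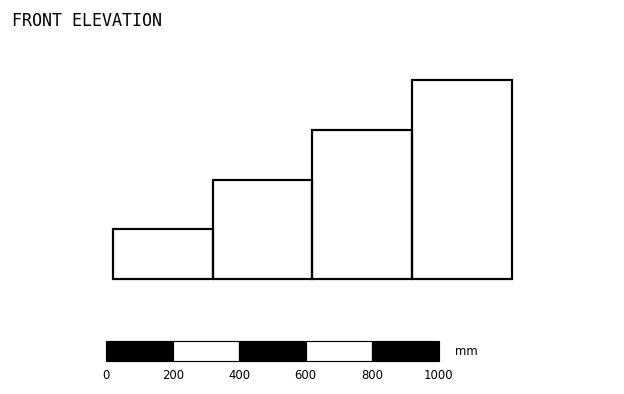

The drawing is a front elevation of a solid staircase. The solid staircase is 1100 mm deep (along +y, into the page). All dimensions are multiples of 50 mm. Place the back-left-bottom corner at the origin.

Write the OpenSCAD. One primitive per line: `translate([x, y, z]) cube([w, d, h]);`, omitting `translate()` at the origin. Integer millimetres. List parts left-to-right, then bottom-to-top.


cube([300, 1100, 150]);
translate([300, 0, 0]) cube([300, 1100, 300]);
translate([600, 0, 0]) cube([300, 1100, 450]);
translate([900, 0, 0]) cube([300, 1100, 600]);


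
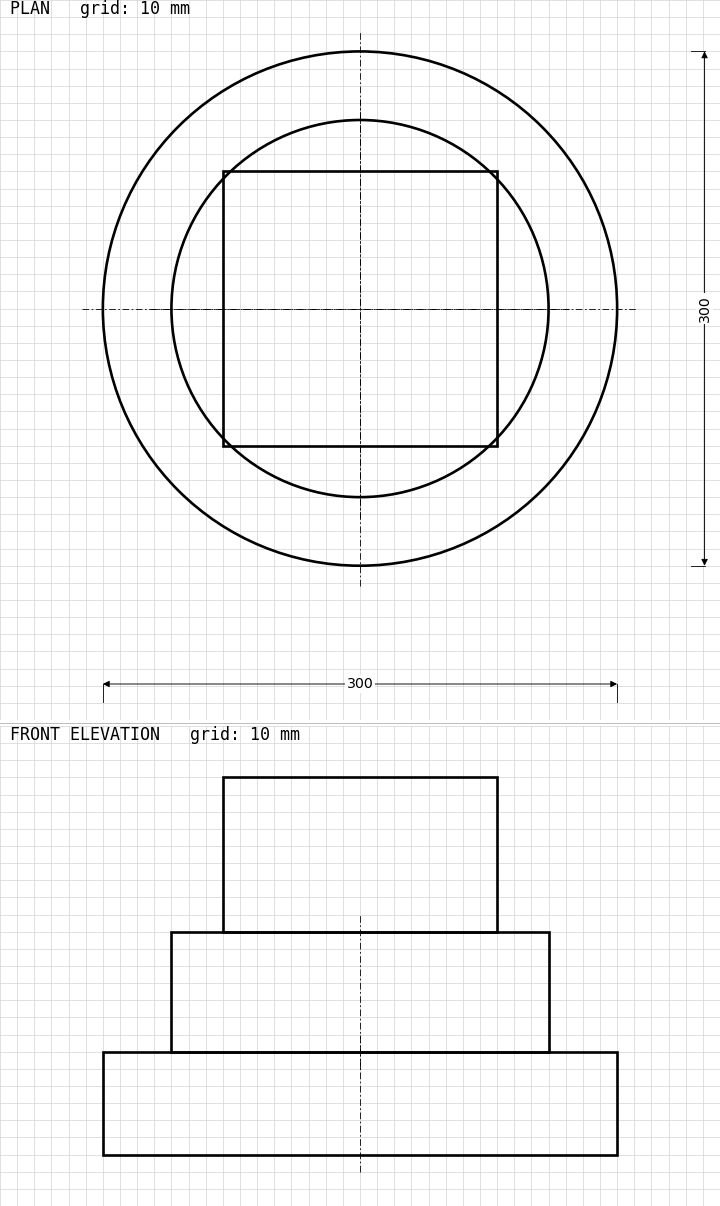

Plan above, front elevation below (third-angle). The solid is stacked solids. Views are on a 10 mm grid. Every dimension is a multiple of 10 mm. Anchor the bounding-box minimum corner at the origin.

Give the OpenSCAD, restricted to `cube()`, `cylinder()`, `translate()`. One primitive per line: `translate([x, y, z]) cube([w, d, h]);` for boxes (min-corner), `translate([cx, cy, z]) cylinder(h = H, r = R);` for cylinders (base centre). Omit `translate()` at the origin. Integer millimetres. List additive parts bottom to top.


translate([150, 150, 0]) cylinder(h = 60, r = 150);
translate([150, 150, 60]) cylinder(h = 70, r = 110);
translate([70, 70, 130]) cube([160, 160, 90]);
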